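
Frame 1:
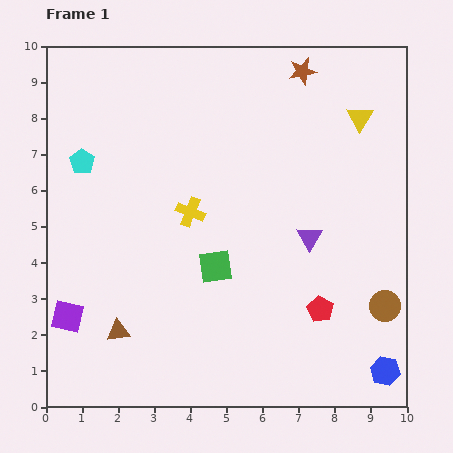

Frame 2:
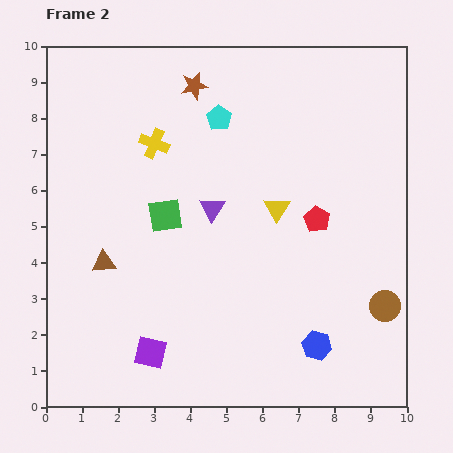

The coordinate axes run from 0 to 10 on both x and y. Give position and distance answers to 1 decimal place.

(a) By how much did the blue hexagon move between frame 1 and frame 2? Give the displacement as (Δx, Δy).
(-1.9, 0.7)

The blue hexagon was at (9.4, 1.0) in frame 1 and (7.5, 1.7) in frame 2.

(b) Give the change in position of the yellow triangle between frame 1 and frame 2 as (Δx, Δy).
(-2.3, -2.5)

The yellow triangle was at (8.7, 8.0) in frame 1 and (6.4, 5.5) in frame 2.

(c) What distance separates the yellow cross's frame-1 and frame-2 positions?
2.1

The yellow cross moved from (4.0, 5.4) to (3.0, 7.3), a distance of √(1.0² + 1.9²) ≈ 2.1.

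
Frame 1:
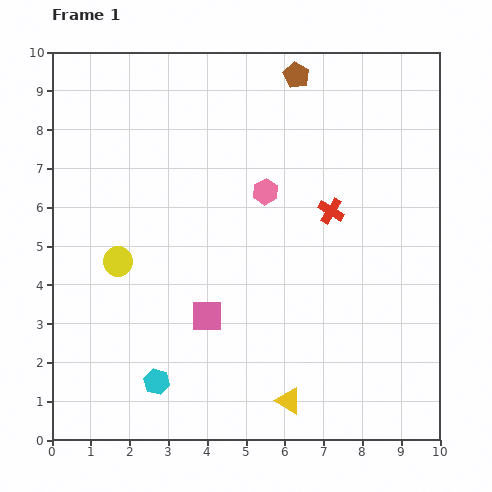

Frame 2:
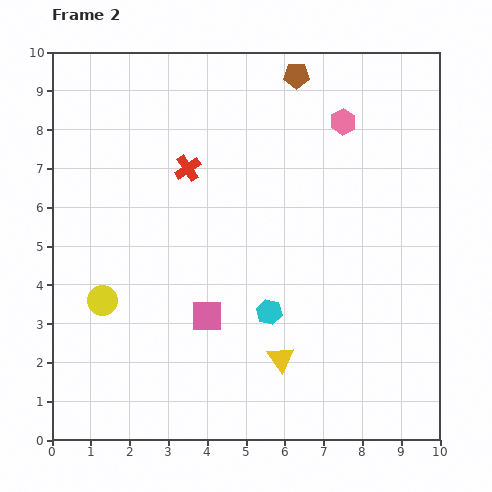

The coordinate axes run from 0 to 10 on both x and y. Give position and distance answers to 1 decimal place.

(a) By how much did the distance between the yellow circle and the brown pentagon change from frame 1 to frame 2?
+1.1

Distance in frame 1: 6.6. Distance in frame 2: 7.7.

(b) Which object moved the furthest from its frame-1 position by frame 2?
the red cross

(moved 3.9; next 3.4)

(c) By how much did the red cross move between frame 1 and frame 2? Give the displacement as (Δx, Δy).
(-3.7, 1.1)

The red cross was at (7.2, 5.9) in frame 1 and (3.5, 7.0) in frame 2.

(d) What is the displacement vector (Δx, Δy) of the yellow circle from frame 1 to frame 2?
(-0.4, -1.0)

The yellow circle was at (1.7, 4.6) in frame 1 and (1.3, 3.6) in frame 2.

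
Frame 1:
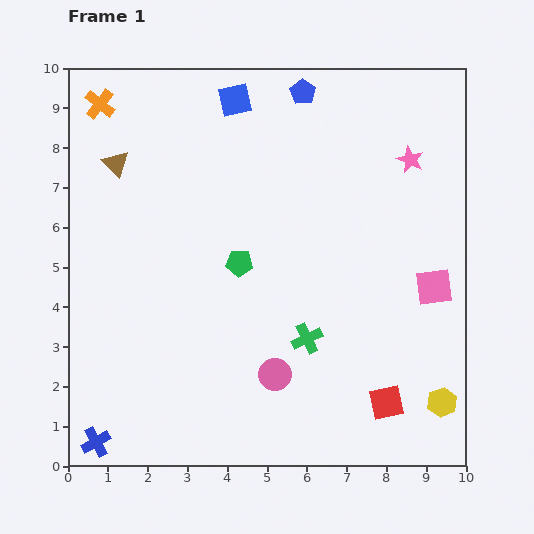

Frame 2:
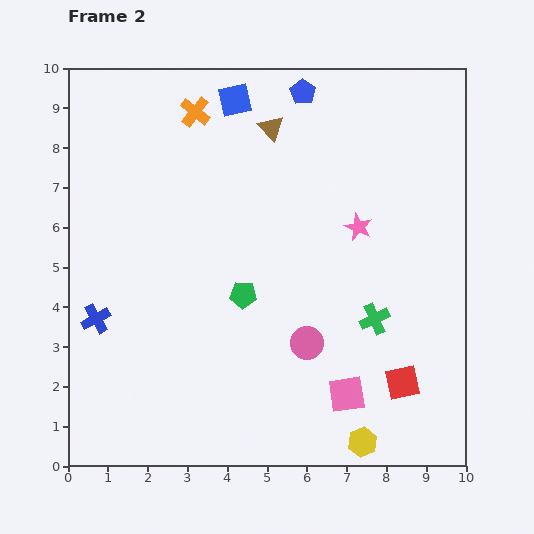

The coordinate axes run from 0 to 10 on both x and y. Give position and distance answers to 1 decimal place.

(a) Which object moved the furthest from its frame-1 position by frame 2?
the brown triangle

(moved 4.0; next 3.5)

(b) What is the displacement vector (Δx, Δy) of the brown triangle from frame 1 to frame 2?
(3.9, 0.9)

The brown triangle was at (1.2, 7.6) in frame 1 and (5.1, 8.5) in frame 2.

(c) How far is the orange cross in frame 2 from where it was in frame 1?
2.4

The orange cross moved from (0.8, 9.1) to (3.2, 8.9), a distance of √(2.4² + 0.2²) ≈ 2.4.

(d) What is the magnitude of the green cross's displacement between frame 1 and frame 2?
1.8

The green cross moved from (6.0, 3.2) to (7.7, 3.7), a distance of √(1.7² + 0.5²) ≈ 1.8.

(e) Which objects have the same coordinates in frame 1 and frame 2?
the blue pentagon, the blue square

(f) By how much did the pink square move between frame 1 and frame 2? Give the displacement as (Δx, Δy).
(-2.2, -2.7)

The pink square was at (9.2, 4.5) in frame 1 and (7.0, 1.8) in frame 2.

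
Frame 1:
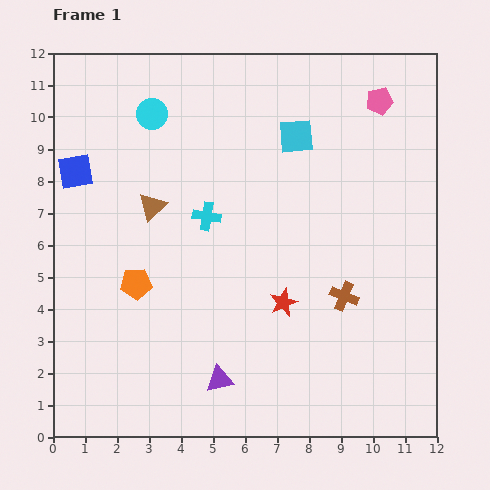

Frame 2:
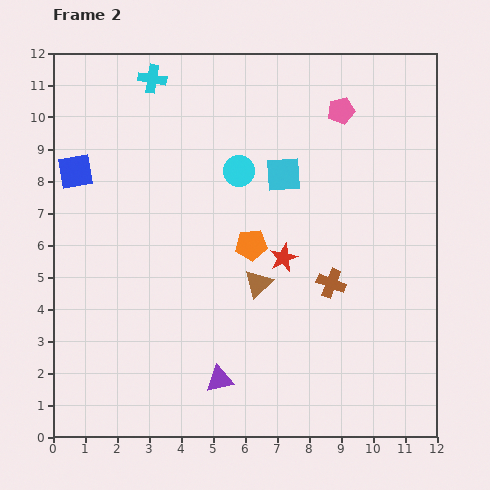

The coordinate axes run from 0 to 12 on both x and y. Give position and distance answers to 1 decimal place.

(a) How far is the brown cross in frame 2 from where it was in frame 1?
0.6

The brown cross moved from (9.1, 4.4) to (8.7, 4.8), a distance of √(0.4² + 0.4²) ≈ 0.6.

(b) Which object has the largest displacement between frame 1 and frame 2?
the cyan cross

(moved 4.6; next 4.1)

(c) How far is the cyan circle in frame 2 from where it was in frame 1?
3.2

The cyan circle moved from (3.1, 10.1) to (5.8, 8.3), a distance of √(2.7² + 1.8²) ≈ 3.2.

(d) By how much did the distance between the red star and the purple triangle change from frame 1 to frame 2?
+1.2

Distance in frame 1: 3.1. Distance in frame 2: 4.3.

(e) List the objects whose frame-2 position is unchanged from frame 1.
the blue square, the purple triangle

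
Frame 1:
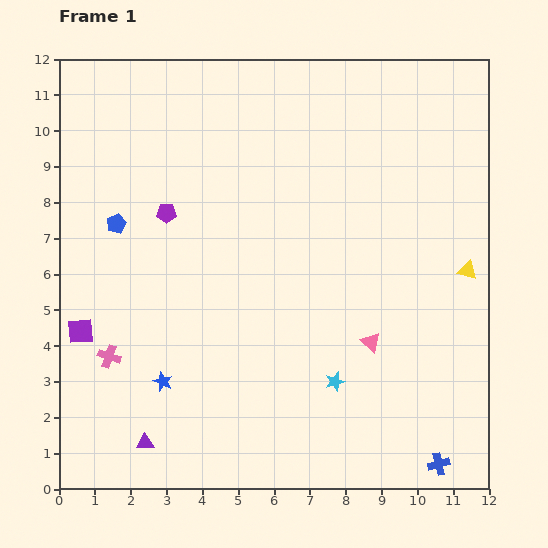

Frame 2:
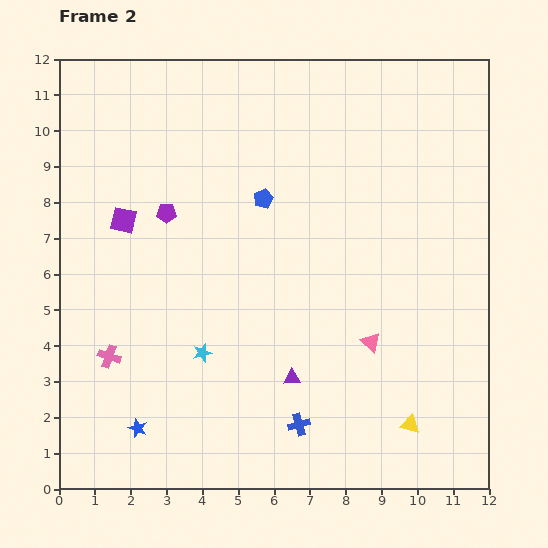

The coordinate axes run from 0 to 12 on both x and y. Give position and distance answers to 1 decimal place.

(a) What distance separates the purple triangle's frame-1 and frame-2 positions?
4.5

The purple triangle moved from (2.4, 1.3) to (6.5, 3.1), a distance of √(4.1² + 1.8²) ≈ 4.5.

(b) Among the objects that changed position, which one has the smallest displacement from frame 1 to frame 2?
the blue star

(moved 1.5)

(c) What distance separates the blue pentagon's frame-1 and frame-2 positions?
4.2

The blue pentagon moved from (1.6, 7.4) to (5.7, 8.1), a distance of √(4.1² + 0.7²) ≈ 4.2.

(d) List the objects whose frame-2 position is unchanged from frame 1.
the purple pentagon, the pink cross, the pink triangle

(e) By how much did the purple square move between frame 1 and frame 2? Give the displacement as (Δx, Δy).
(1.2, 3.1)

The purple square was at (0.6, 4.4) in frame 1 and (1.8, 7.5) in frame 2.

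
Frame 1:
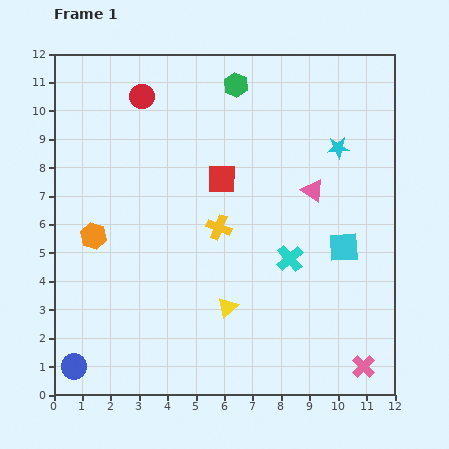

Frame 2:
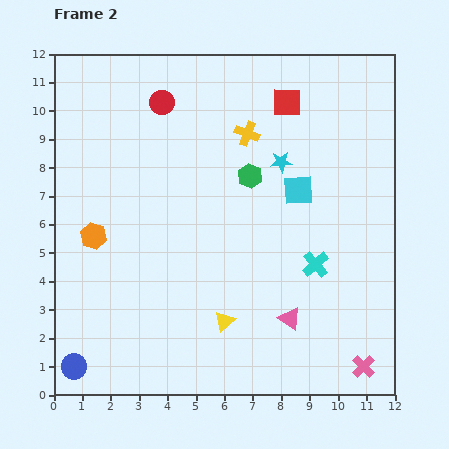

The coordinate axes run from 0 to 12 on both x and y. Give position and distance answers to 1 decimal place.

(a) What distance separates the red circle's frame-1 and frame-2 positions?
0.7

The red circle moved from (3.1, 10.5) to (3.8, 10.3), a distance of √(0.7² + 0.2²) ≈ 0.7.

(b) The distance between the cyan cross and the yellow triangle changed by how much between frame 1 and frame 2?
+1.0

Distance in frame 1: 2.8. Distance in frame 2: 3.8.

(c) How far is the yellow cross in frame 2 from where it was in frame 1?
3.4

The yellow cross moved from (5.8, 5.9) to (6.8, 9.2), a distance of √(1.0² + 3.3²) ≈ 3.4.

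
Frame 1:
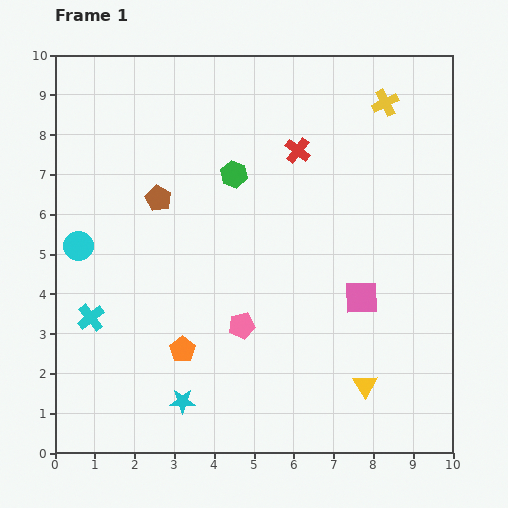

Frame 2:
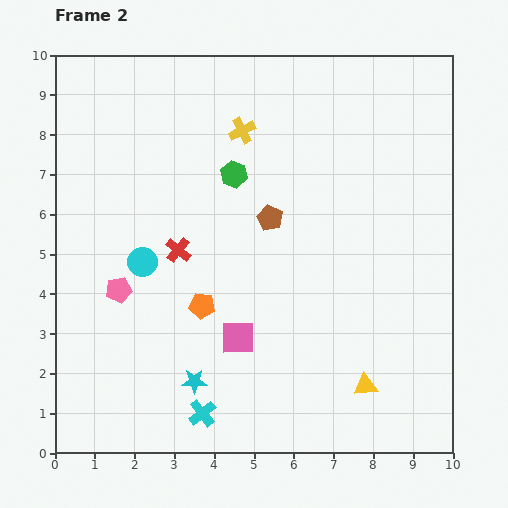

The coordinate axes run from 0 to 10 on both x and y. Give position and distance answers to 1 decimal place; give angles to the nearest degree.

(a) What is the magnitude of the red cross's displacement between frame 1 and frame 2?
3.9

The red cross moved from (6.1, 7.6) to (3.1, 5.1), a distance of √(3.0² + 2.5²) ≈ 3.9.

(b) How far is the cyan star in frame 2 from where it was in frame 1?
0.6

The cyan star moved from (3.2, 1.3) to (3.5, 1.8), a distance of √(0.3² + 0.5²) ≈ 0.6.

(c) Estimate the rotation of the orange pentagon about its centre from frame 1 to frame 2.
29° counter-clockwise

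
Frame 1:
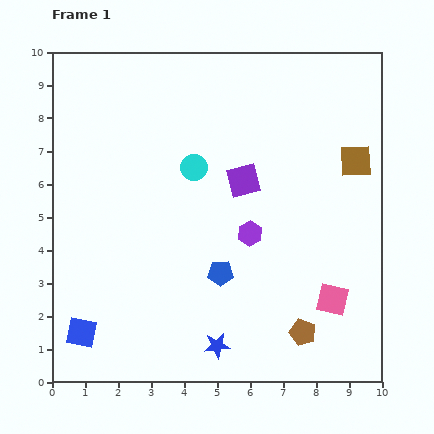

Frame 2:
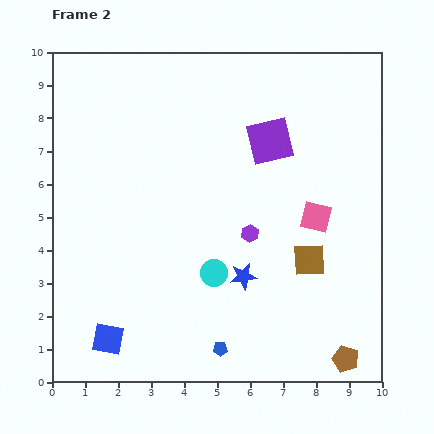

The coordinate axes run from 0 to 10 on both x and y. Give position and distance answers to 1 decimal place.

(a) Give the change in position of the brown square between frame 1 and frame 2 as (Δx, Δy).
(-1.4, -3.0)

The brown square was at (9.2, 6.7) in frame 1 and (7.8, 3.7) in frame 2.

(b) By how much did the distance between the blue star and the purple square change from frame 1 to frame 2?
-0.9

Distance in frame 1: 5.1. Distance in frame 2: 4.2.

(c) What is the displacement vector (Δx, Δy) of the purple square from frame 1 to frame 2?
(0.8, 1.2)

The purple square was at (5.8, 6.1) in frame 1 and (6.6, 7.3) in frame 2.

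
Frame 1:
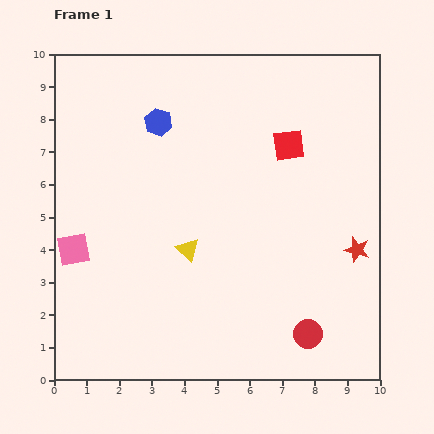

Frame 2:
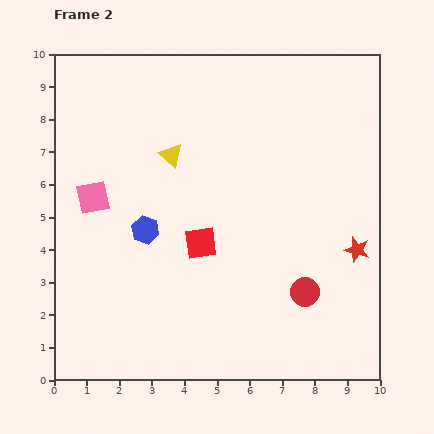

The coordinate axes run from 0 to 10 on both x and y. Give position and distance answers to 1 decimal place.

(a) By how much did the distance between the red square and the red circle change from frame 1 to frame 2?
-2.3

Distance in frame 1: 5.8. Distance in frame 2: 3.5.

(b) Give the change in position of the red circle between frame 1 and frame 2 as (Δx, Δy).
(-0.1, 1.3)

The red circle was at (7.8, 1.4) in frame 1 and (7.7, 2.7) in frame 2.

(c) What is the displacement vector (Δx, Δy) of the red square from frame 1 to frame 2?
(-2.7, -3.0)

The red square was at (7.2, 7.2) in frame 1 and (4.5, 4.2) in frame 2.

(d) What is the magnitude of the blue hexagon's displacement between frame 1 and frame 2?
3.3

The blue hexagon moved from (3.2, 7.9) to (2.8, 4.6), a distance of √(0.4² + 3.3²) ≈ 3.3.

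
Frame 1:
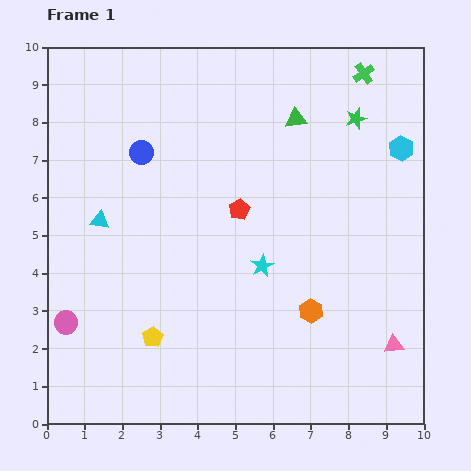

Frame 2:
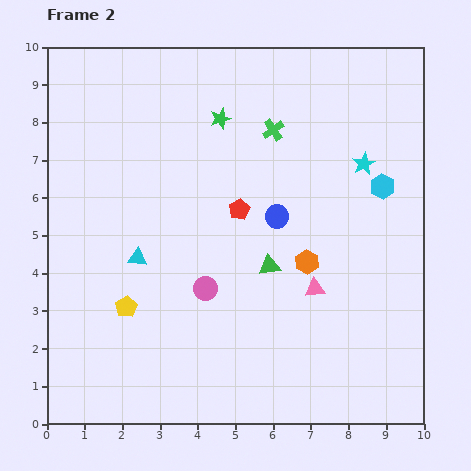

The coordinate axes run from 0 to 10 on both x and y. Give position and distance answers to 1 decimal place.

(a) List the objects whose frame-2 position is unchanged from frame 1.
the red pentagon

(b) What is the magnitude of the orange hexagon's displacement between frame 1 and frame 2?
1.3

The orange hexagon moved from (7.0, 3.0) to (6.9, 4.3), a distance of √(0.1² + 1.3²) ≈ 1.3.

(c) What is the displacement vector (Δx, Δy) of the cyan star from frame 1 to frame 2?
(2.7, 2.7)

The cyan star was at (5.7, 4.2) in frame 1 and (8.4, 6.9) in frame 2.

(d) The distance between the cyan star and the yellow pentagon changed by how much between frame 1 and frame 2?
+3.9

Distance in frame 1: 3.5. Distance in frame 2: 7.4.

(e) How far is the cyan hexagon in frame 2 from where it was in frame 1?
1.1

The cyan hexagon moved from (9.4, 7.3) to (8.9, 6.3), a distance of √(0.5² + 1.0²) ≈ 1.1.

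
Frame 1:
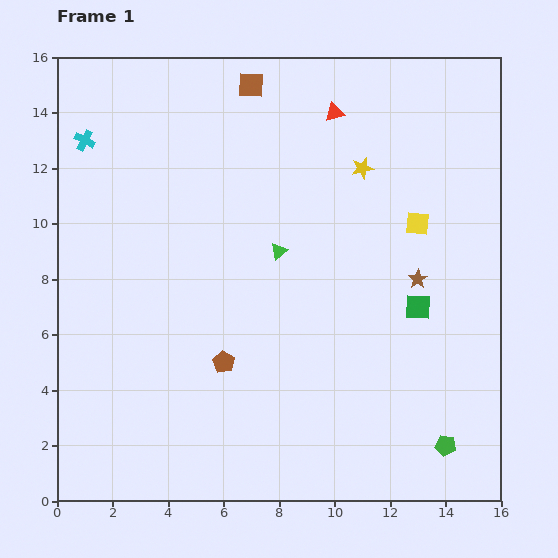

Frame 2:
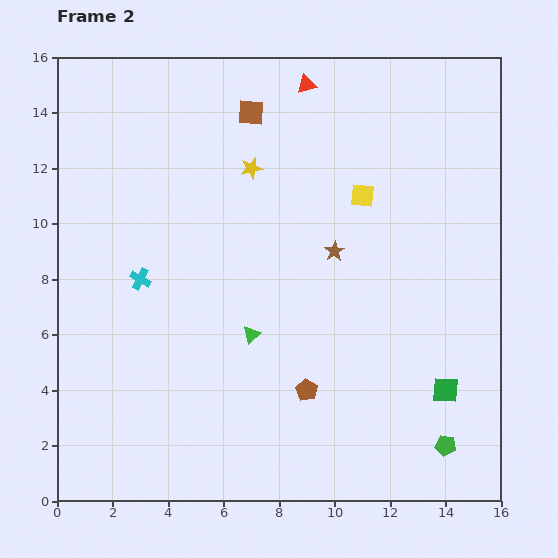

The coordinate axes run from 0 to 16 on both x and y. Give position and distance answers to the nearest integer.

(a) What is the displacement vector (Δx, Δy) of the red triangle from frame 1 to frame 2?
(-1, 1)

The red triangle was at (10, 14) in frame 1 and (9, 15) in frame 2.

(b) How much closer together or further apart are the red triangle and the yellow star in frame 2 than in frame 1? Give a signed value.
+2

Distance in frame 1: 2. Distance in frame 2: 4.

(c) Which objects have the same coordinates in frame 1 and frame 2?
the green pentagon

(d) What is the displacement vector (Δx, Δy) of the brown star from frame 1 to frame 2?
(-3, 1)

The brown star was at (13, 8) in frame 1 and (10, 9) in frame 2.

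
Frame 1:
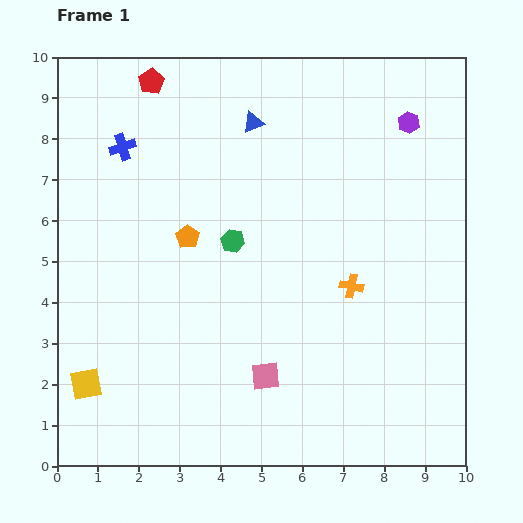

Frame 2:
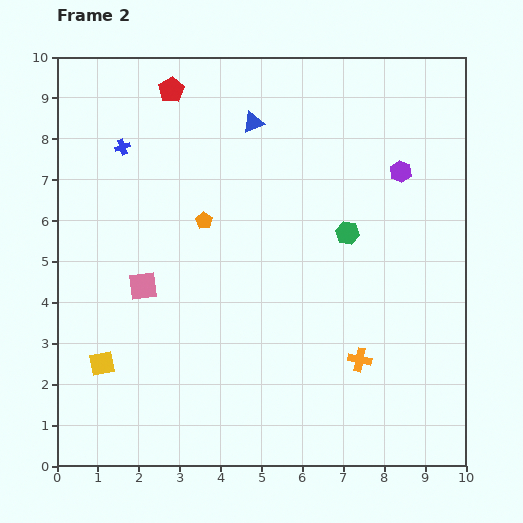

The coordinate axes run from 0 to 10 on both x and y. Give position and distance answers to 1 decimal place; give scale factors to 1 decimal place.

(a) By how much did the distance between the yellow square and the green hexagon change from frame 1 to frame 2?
+1.8

Distance in frame 1: 5.0. Distance in frame 2: 6.8.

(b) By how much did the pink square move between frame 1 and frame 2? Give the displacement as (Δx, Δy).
(-3.0, 2.2)

The pink square was at (5.1, 2.2) in frame 1 and (2.1, 4.4) in frame 2.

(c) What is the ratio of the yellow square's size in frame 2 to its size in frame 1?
0.8×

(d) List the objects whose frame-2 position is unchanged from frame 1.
the blue cross, the blue triangle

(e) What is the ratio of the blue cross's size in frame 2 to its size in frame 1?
0.6×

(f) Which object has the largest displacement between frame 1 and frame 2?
the pink square

(moved 3.7; next 2.8)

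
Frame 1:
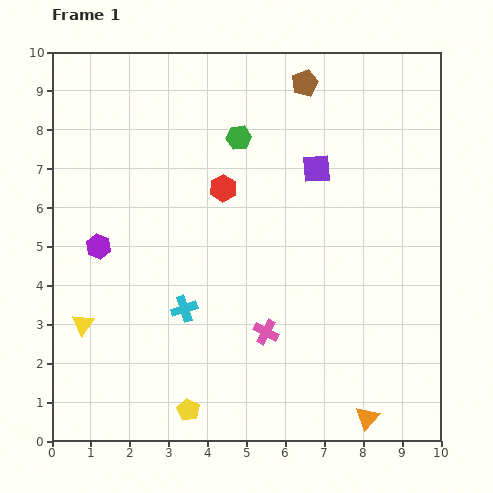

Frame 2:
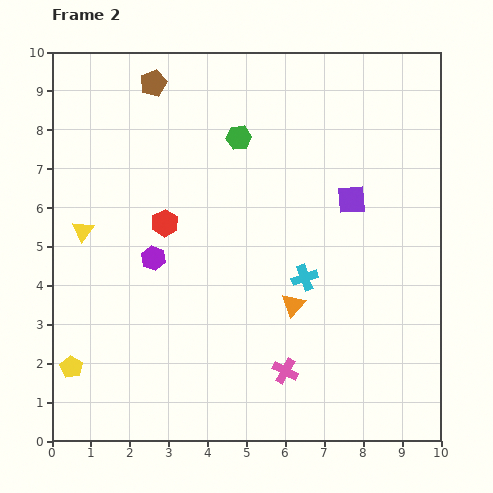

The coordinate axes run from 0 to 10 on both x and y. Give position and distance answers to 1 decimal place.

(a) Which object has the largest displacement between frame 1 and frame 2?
the brown pentagon

(moved 3.9; next 3.5)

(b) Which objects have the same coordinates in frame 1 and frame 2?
the green hexagon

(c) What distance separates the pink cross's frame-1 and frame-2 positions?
1.1

The pink cross moved from (5.5, 2.8) to (6.0, 1.8), a distance of √(0.5² + 1.0²) ≈ 1.1.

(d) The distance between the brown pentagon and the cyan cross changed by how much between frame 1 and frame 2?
-0.3

Distance in frame 1: 6.6. Distance in frame 2: 6.3.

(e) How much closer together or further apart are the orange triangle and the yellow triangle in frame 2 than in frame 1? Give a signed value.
-2.0

Distance in frame 1: 7.7. Distance in frame 2: 5.7.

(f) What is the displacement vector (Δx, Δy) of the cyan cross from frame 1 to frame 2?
(3.1, 0.8)

The cyan cross was at (3.4, 3.4) in frame 1 and (6.5, 4.2) in frame 2.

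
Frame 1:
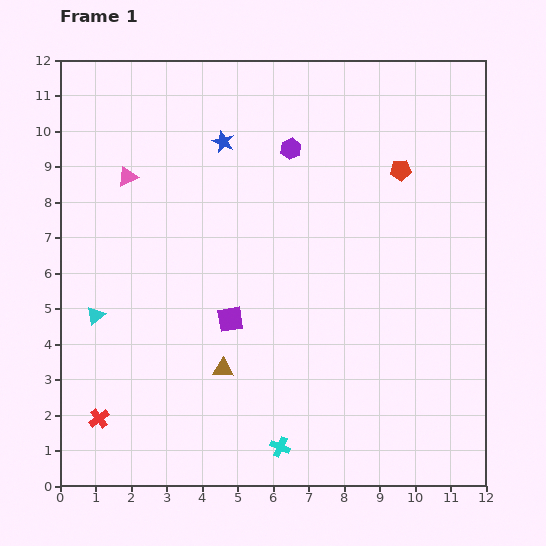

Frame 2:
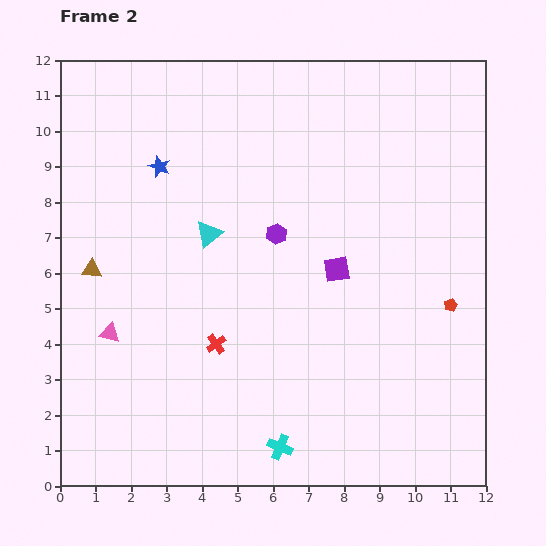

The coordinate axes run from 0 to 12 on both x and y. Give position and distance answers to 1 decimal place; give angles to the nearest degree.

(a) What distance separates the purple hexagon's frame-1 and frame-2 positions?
2.4

The purple hexagon moved from (6.5, 9.5) to (6.1, 7.1), a distance of √(0.4² + 2.4²) ≈ 2.4.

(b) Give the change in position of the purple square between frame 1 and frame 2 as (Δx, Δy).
(3.0, 1.4)

The purple square was at (4.8, 4.7) in frame 1 and (7.8, 6.1) in frame 2.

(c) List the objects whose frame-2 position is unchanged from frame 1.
the cyan cross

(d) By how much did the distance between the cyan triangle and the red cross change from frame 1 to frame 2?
+0.2

Distance in frame 1: 2.9. Distance in frame 2: 3.1.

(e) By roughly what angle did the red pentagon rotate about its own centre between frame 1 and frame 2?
19° counter-clockwise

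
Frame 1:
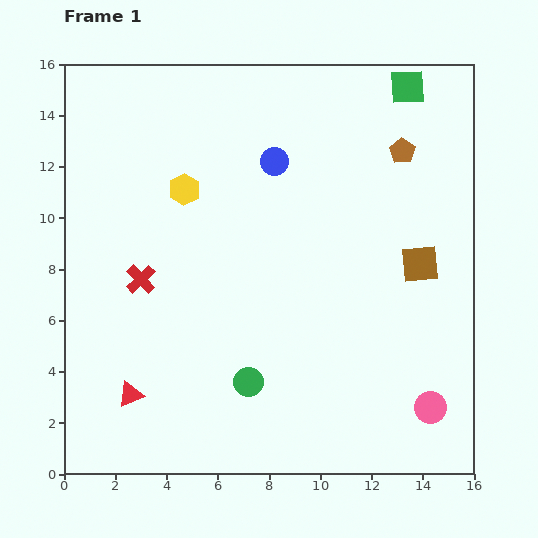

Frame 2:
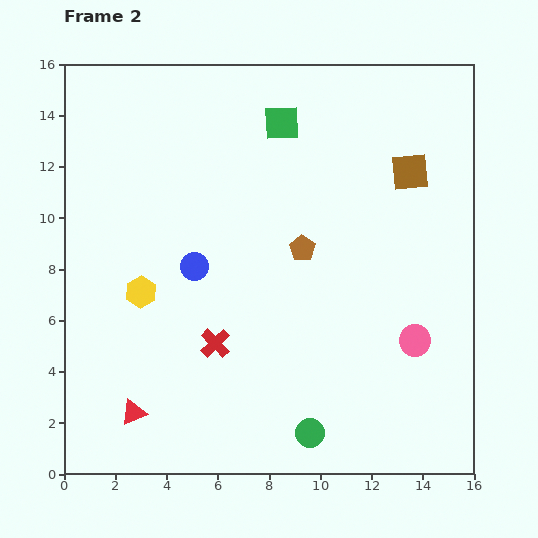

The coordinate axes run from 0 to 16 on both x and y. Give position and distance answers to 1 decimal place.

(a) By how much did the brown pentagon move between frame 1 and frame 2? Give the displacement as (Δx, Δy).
(-3.9, -3.8)

The brown pentagon was at (13.2, 12.6) in frame 1 and (9.3, 8.8) in frame 2.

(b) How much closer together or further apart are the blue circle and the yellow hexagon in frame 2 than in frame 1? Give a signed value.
-1.4

Distance in frame 1: 3.7. Distance in frame 2: 2.3.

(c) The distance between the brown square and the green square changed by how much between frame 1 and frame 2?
-1.6

Distance in frame 1: 6.9. Distance in frame 2: 5.3.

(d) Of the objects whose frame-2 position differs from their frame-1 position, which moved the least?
the red triangle

(moved 0.7)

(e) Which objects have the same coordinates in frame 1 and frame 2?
none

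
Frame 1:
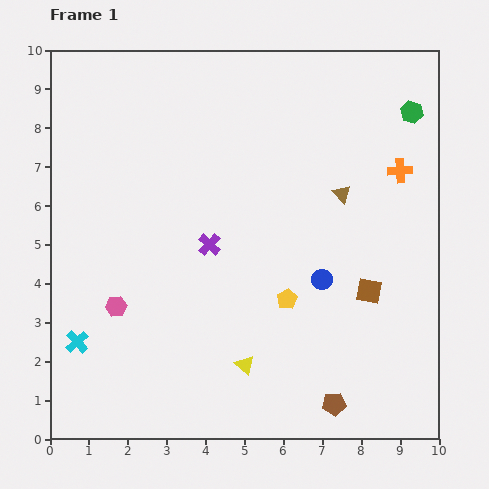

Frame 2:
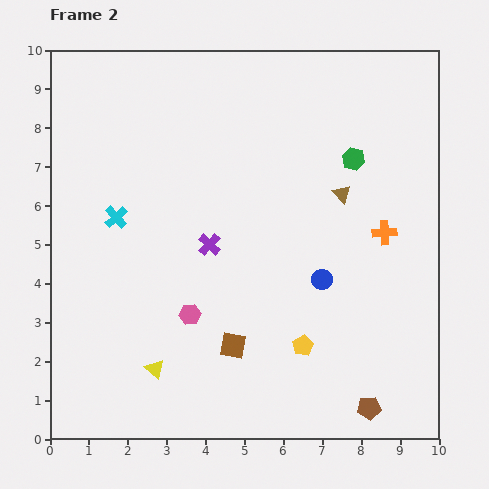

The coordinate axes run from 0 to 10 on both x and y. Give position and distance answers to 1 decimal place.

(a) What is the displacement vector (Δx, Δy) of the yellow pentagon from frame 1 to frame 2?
(0.4, -1.2)

The yellow pentagon was at (6.1, 3.6) in frame 1 and (6.5, 2.4) in frame 2.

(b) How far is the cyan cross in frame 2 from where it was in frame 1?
3.4

The cyan cross moved from (0.7, 2.5) to (1.7, 5.7), a distance of √(1.0² + 3.2²) ≈ 3.4.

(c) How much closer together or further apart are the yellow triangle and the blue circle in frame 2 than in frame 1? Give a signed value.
+1.9

Distance in frame 1: 3.0. Distance in frame 2: 4.9.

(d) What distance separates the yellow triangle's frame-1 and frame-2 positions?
2.3

The yellow triangle moved from (5.0, 1.9) to (2.7, 1.8), a distance of √(2.3² + 0.1²) ≈ 2.3.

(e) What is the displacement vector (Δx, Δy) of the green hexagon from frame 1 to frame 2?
(-1.5, -1.2)

The green hexagon was at (9.3, 8.4) in frame 1 and (7.8, 7.2) in frame 2.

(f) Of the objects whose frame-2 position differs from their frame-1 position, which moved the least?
the brown pentagon

(moved 0.9)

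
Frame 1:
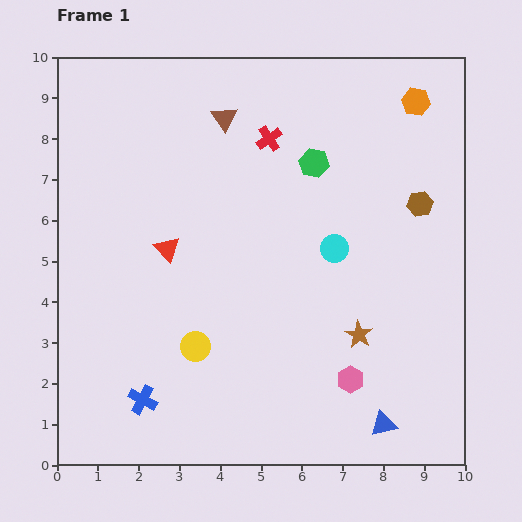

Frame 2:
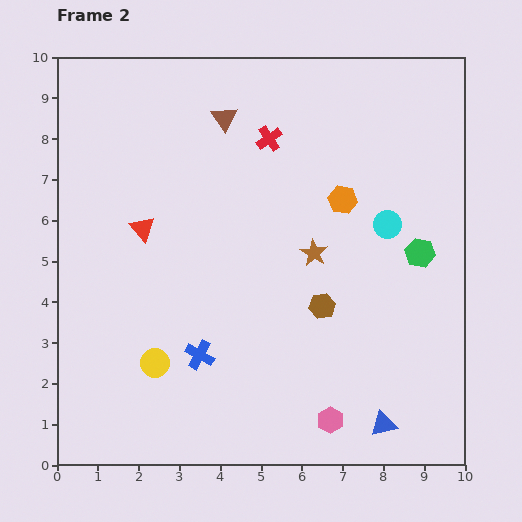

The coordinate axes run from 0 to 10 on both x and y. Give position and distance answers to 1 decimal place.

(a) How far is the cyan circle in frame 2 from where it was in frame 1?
1.4

The cyan circle moved from (6.8, 5.3) to (8.1, 5.9), a distance of √(1.3² + 0.6²) ≈ 1.4.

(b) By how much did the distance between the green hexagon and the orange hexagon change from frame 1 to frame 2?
-0.6

Distance in frame 1: 2.9. Distance in frame 2: 2.3.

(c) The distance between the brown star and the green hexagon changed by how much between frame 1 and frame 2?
-1.7

Distance in frame 1: 4.3. Distance in frame 2: 2.6.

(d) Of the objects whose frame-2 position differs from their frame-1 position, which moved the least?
the red triangle

(moved 0.8)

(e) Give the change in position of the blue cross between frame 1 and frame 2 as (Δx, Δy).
(1.4, 1.1)

The blue cross was at (2.1, 1.6) in frame 1 and (3.5, 2.7) in frame 2.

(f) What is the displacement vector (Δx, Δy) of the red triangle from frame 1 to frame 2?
(-0.6, 0.5)

The red triangle was at (2.7, 5.3) in frame 1 and (2.1, 5.8) in frame 2.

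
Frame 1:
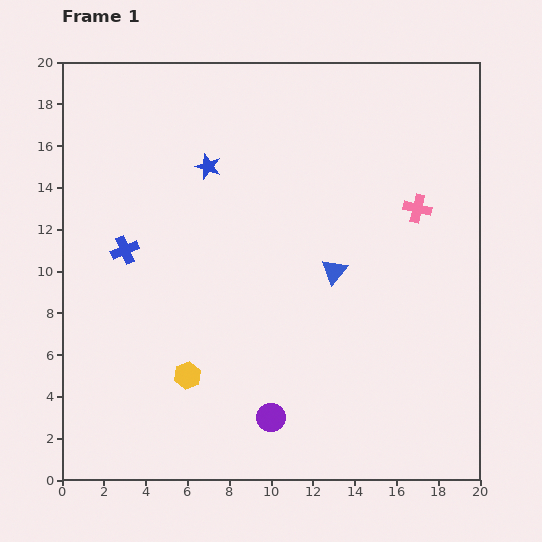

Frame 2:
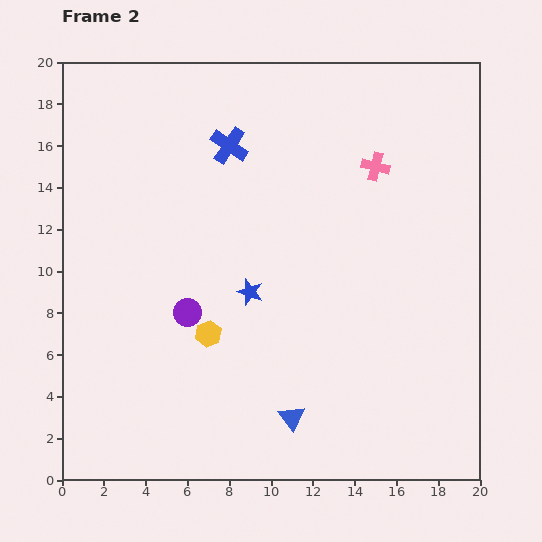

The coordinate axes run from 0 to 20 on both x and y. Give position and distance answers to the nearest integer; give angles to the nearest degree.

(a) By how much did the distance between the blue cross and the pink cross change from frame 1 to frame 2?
-7

Distance in frame 1: 14. Distance in frame 2: 7.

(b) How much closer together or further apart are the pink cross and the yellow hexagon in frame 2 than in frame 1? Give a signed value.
-3

Distance in frame 1: 14. Distance in frame 2: 11.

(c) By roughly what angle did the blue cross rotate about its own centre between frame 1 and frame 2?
34° counter-clockwise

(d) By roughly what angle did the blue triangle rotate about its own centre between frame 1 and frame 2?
17° counter-clockwise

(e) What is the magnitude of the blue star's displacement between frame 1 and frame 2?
6

The blue star moved from (7, 15) to (9, 9), a distance of √(2² + 6²) ≈ 6.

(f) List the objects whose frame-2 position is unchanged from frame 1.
none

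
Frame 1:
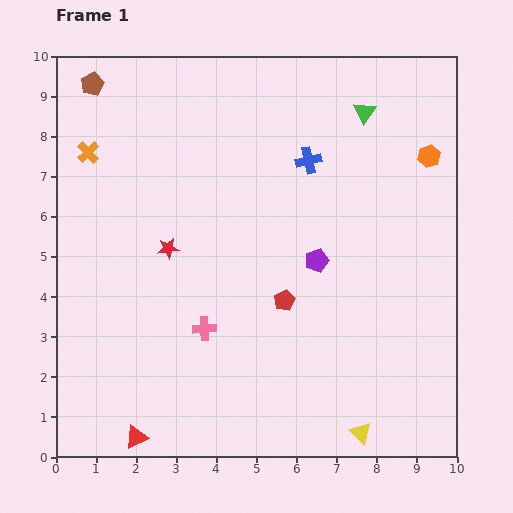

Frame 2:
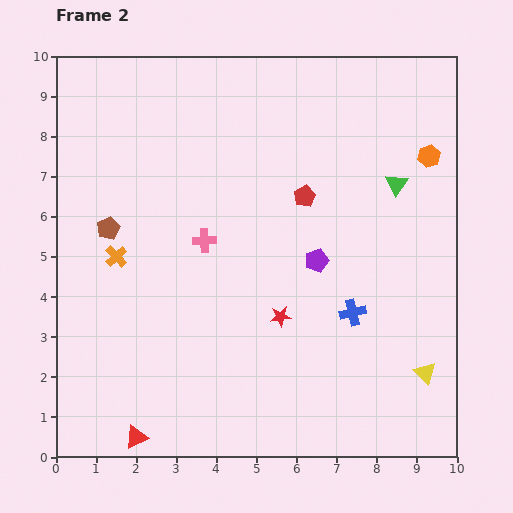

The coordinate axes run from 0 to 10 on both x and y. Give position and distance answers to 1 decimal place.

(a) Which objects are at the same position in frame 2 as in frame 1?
the orange hexagon, the purple pentagon, the red triangle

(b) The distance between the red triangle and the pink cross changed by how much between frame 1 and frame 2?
+2.0

Distance in frame 1: 3.2. Distance in frame 2: 5.2.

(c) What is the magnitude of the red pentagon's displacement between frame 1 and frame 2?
2.6

The red pentagon moved from (5.7, 3.9) to (6.2, 6.5), a distance of √(0.5² + 2.6²) ≈ 2.6.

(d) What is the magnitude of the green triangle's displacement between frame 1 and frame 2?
2.0

The green triangle moved from (7.7, 8.6) to (8.5, 6.8), a distance of √(0.8² + 1.8²) ≈ 2.0.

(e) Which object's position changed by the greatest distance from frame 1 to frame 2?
the blue cross

(moved 4.0; next 3.6)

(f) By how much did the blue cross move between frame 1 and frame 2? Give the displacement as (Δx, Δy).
(1.1, -3.8)

The blue cross was at (6.3, 7.4) in frame 1 and (7.4, 3.6) in frame 2.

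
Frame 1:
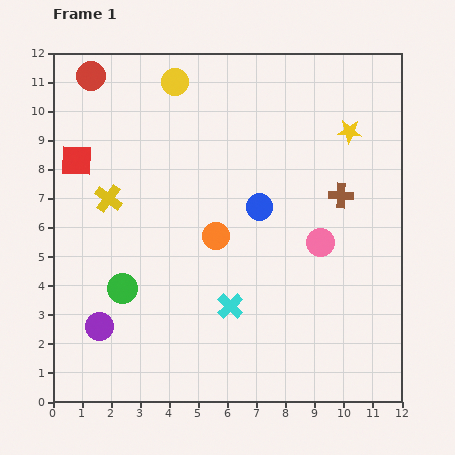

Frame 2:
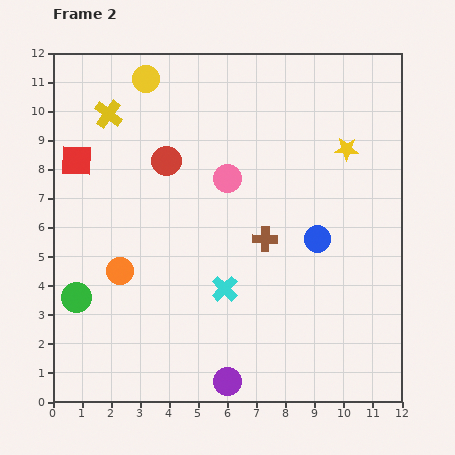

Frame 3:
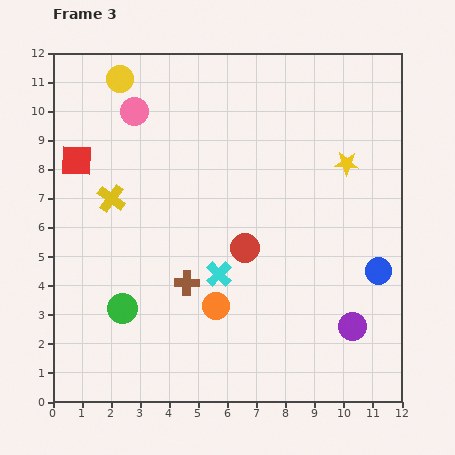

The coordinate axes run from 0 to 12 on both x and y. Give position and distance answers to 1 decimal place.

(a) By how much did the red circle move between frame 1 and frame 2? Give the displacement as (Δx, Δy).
(2.6, -2.9)

The red circle was at (1.3, 11.2) in frame 1 and (3.9, 8.3) in frame 2.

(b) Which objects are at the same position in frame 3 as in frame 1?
the red square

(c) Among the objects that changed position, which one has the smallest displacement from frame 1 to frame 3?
the yellow cross

(moved 0.1)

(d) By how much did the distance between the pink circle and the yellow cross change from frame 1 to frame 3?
-4.4

Distance in frame 1: 7.5. Distance in frame 3: 3.1.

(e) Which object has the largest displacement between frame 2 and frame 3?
the purple circle

(moved 4.7; next 4.0)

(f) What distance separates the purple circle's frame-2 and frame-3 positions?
4.7

The purple circle moved from (6.0, 0.7) to (10.3, 2.6), a distance of √(4.3² + 1.9²) ≈ 4.7.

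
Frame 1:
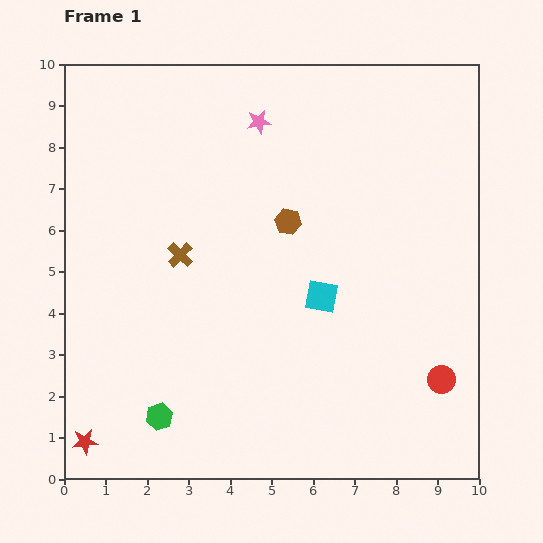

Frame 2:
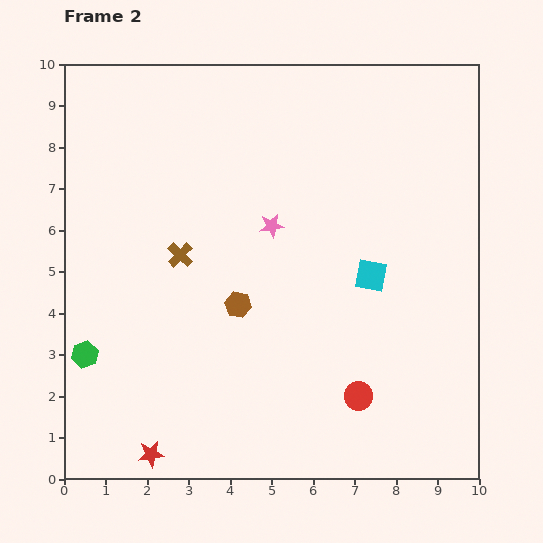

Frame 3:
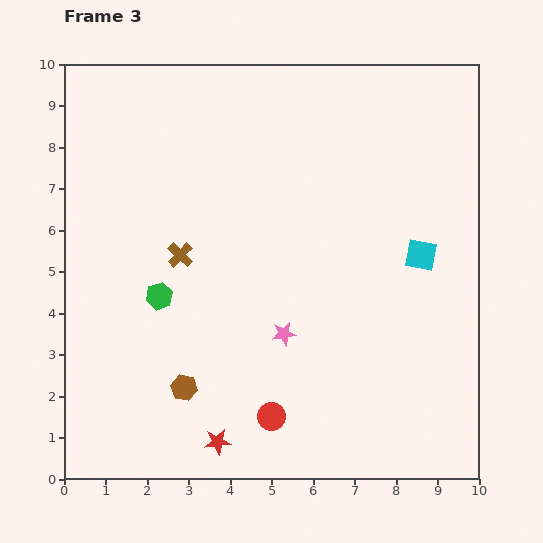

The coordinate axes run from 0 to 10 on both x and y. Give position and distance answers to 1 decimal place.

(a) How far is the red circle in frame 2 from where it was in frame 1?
2.0

The red circle moved from (9.1, 2.4) to (7.1, 2.0), a distance of √(2.0² + 0.4²) ≈ 2.0.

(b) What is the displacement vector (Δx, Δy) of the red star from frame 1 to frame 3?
(3.2, 0.0)

The red star was at (0.5, 0.9) in frame 1 and (3.7, 0.9) in frame 3.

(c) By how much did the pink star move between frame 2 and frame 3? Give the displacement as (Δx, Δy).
(0.3, -2.6)

The pink star was at (5.0, 6.1) in frame 2 and (5.3, 3.5) in frame 3.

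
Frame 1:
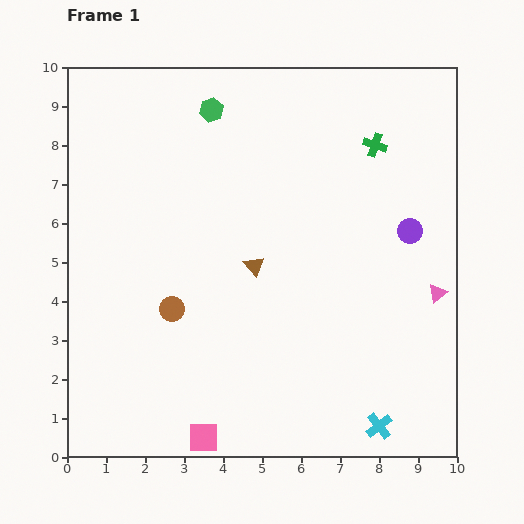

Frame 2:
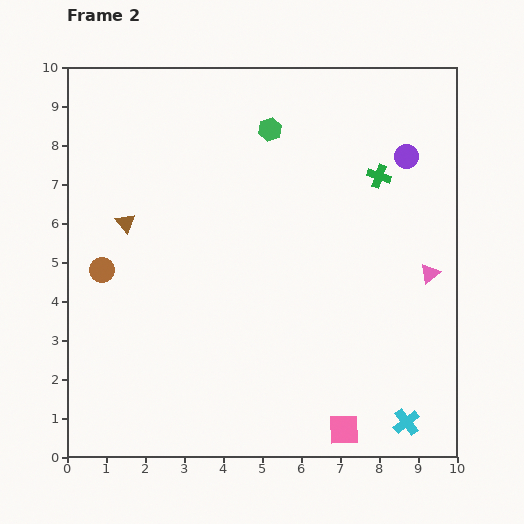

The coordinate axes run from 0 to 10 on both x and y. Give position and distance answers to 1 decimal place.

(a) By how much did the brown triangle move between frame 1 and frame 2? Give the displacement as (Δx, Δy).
(-3.3, 1.1)

The brown triangle was at (4.8, 4.9) in frame 1 and (1.5, 6.0) in frame 2.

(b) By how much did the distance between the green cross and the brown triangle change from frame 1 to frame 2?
+2.2

Distance in frame 1: 4.4. Distance in frame 2: 6.6.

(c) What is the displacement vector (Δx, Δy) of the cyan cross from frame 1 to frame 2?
(0.7, 0.1)

The cyan cross was at (8.0, 0.8) in frame 1 and (8.7, 0.9) in frame 2.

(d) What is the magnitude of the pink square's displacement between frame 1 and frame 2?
3.6

The pink square moved from (3.5, 0.5) to (7.1, 0.7), a distance of √(3.6² + 0.2²) ≈ 3.6.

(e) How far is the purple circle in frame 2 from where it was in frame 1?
1.9

The purple circle moved from (8.8, 5.8) to (8.7, 7.7), a distance of √(0.1² + 1.9²) ≈ 1.9.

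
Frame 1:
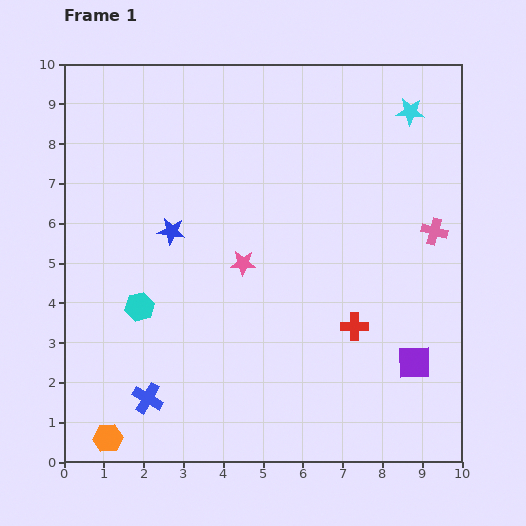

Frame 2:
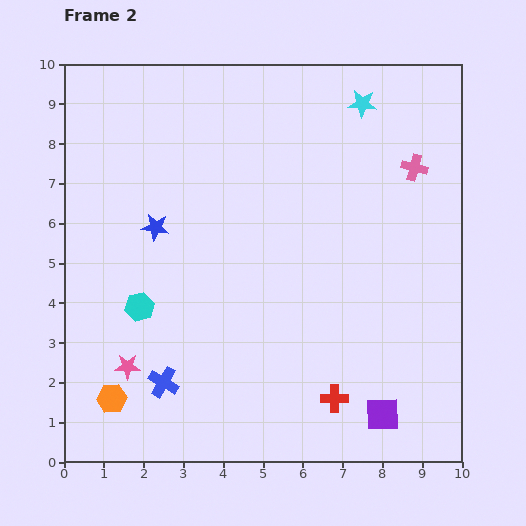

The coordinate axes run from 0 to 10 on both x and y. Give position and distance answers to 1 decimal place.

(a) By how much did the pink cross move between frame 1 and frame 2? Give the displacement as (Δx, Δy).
(-0.5, 1.6)

The pink cross was at (9.3, 5.8) in frame 1 and (8.8, 7.4) in frame 2.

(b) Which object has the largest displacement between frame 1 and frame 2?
the pink star

(moved 3.9; next 1.9)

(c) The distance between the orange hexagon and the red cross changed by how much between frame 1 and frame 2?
-1.2

Distance in frame 1: 6.8. Distance in frame 2: 5.6.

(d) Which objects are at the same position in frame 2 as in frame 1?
the cyan hexagon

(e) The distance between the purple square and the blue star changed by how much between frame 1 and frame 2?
+0.5

Distance in frame 1: 6.9. Distance in frame 2: 7.4.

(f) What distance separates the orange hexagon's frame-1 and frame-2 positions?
1.0

The orange hexagon moved from (1.1, 0.6) to (1.2, 1.6), a distance of √(0.1² + 1.0²) ≈ 1.0.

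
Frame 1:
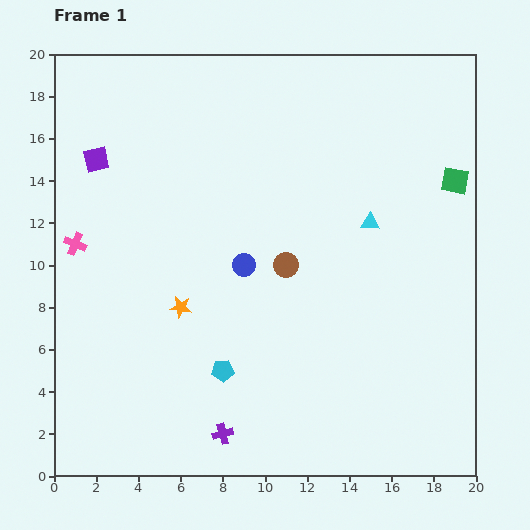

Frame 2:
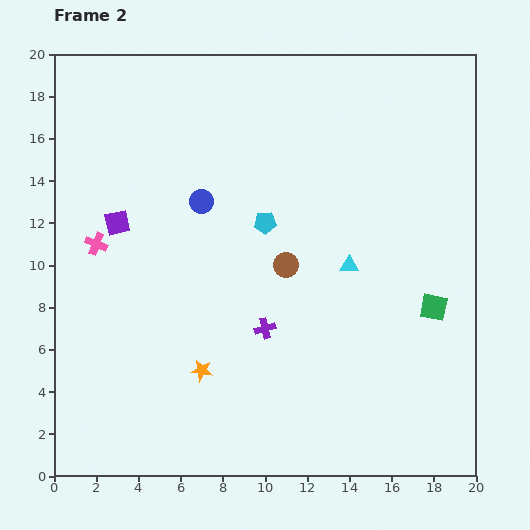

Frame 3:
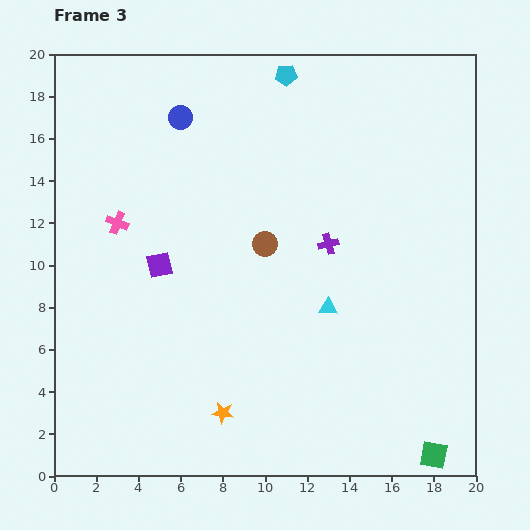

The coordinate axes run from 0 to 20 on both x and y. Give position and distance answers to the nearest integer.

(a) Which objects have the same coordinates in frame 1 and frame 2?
the brown circle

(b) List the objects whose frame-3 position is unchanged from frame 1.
none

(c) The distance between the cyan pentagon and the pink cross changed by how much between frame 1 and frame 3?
+2

Distance in frame 1: 9. Distance in frame 3: 11.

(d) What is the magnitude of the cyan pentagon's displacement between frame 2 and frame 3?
7

The cyan pentagon moved from (10, 12) to (11, 19), a distance of √(1² + 7²) ≈ 7.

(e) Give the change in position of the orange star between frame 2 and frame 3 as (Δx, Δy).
(1, -2)

The orange star was at (7, 5) in frame 2 and (8, 3) in frame 3.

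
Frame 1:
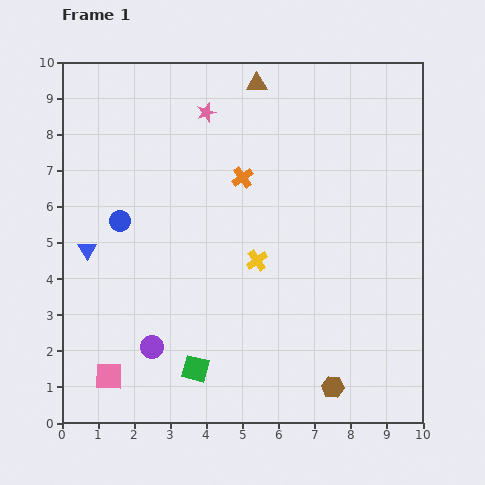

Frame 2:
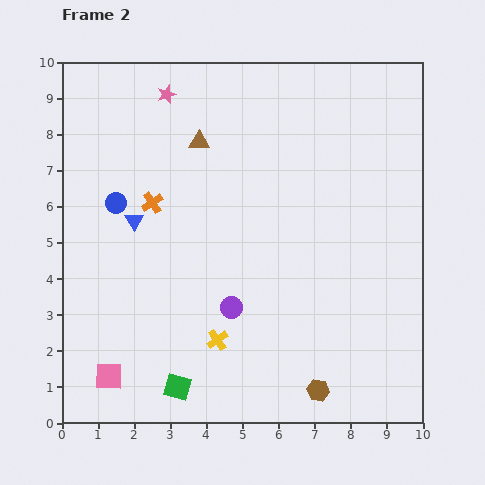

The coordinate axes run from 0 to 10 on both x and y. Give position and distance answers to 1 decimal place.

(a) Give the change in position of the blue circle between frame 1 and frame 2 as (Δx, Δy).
(-0.1, 0.5)

The blue circle was at (1.6, 5.6) in frame 1 and (1.5, 6.1) in frame 2.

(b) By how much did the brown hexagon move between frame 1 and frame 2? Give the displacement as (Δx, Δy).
(-0.4, -0.1)

The brown hexagon was at (7.5, 1.0) in frame 1 and (7.1, 0.9) in frame 2.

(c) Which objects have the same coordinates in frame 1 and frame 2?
the pink square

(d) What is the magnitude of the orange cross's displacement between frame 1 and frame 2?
2.6

The orange cross moved from (5.0, 6.8) to (2.5, 6.1), a distance of √(2.5² + 0.7²) ≈ 2.6.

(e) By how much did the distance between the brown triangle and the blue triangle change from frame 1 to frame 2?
-3.8

Distance in frame 1: 6.6. Distance in frame 2: 2.8.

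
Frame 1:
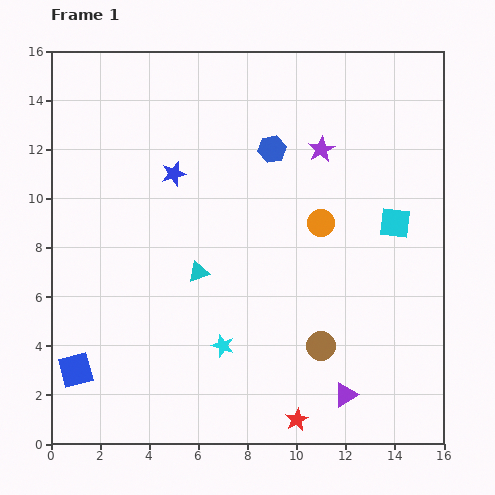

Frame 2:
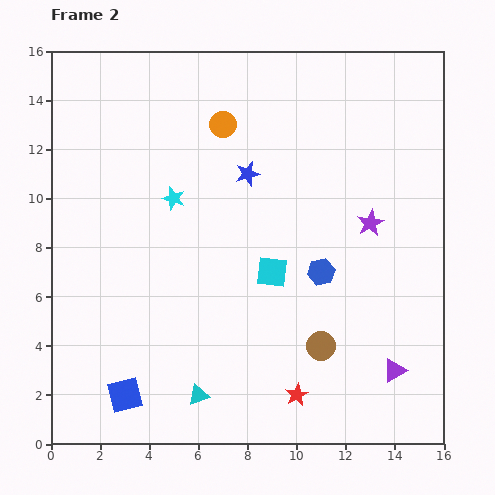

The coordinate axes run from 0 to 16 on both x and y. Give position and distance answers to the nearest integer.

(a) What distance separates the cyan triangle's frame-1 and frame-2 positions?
5

The cyan triangle moved from (6, 7) to (6, 2), a distance of √(0² + 5²) ≈ 5.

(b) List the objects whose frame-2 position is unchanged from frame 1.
the brown circle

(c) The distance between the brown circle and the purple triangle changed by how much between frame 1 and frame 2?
+1

Distance in frame 1: 2. Distance in frame 2: 3.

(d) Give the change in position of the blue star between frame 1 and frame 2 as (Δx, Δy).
(3, 0)

The blue star was at (5, 11) in frame 1 and (8, 11) in frame 2.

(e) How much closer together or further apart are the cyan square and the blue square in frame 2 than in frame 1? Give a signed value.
-6

Distance in frame 1: 14. Distance in frame 2: 8.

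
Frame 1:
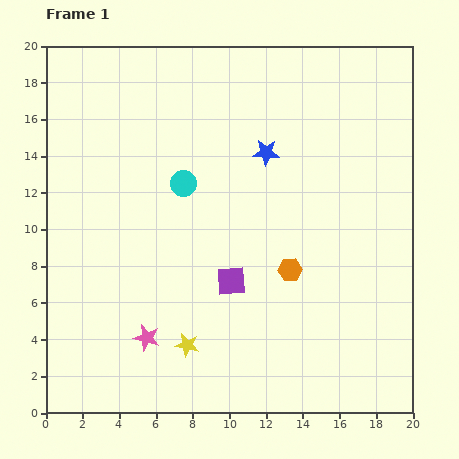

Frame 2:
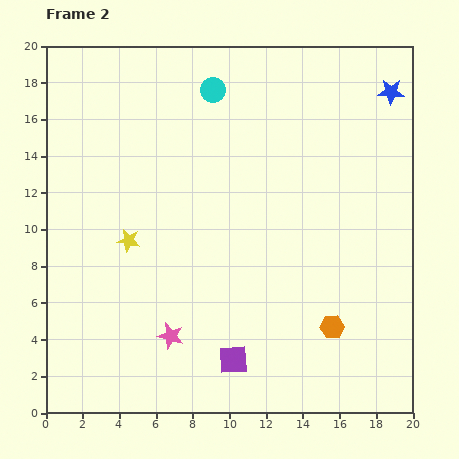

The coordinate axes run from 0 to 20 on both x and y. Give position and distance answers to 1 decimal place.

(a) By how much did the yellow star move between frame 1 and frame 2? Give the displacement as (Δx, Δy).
(-3.2, 5.7)

The yellow star was at (7.7, 3.7) in frame 1 and (4.5, 9.4) in frame 2.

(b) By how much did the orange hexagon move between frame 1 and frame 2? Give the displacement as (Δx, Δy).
(2.3, -3.1)

The orange hexagon was at (13.3, 7.8) in frame 1 and (15.6, 4.7) in frame 2.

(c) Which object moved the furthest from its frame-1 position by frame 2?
the blue star

(moved 7.6; next 6.5)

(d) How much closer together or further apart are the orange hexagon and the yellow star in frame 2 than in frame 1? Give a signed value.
+5.2

Distance in frame 1: 6.9. Distance in frame 2: 12.1.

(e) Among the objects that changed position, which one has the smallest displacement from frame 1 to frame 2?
the pink star

(moved 1.3)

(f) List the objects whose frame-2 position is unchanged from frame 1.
none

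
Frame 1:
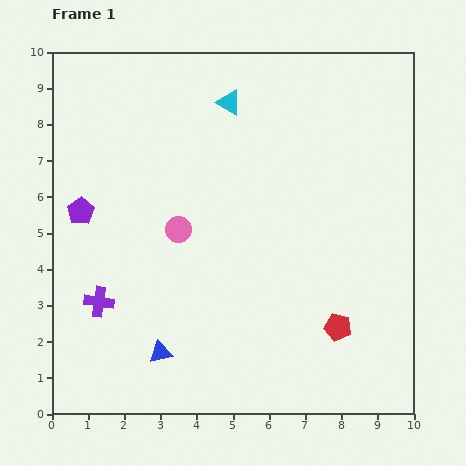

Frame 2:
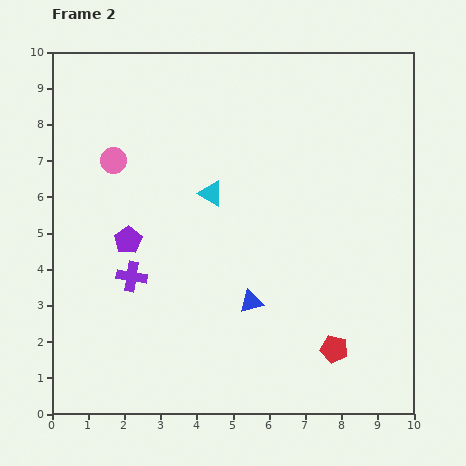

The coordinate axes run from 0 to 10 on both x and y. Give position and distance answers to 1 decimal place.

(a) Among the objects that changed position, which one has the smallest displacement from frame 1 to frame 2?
the red pentagon

(moved 0.6)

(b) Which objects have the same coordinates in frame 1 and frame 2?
none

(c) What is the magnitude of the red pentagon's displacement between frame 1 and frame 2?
0.6

The red pentagon moved from (7.9, 2.4) to (7.8, 1.8), a distance of √(0.1² + 0.6²) ≈ 0.6.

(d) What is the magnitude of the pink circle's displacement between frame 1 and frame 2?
2.6

The pink circle moved from (3.5, 5.1) to (1.7, 7.0), a distance of √(1.8² + 1.9²) ≈ 2.6.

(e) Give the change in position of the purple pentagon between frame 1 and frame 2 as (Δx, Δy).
(1.3, -0.8)

The purple pentagon was at (0.8, 5.6) in frame 1 and (2.1, 4.8) in frame 2.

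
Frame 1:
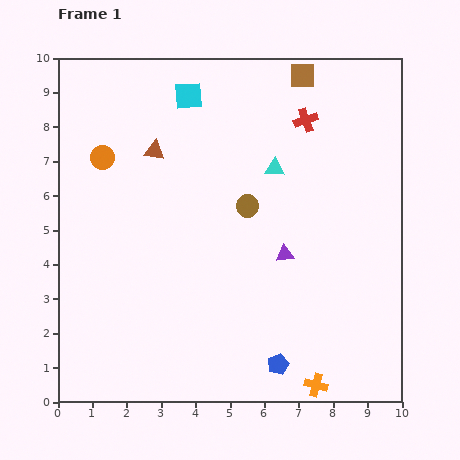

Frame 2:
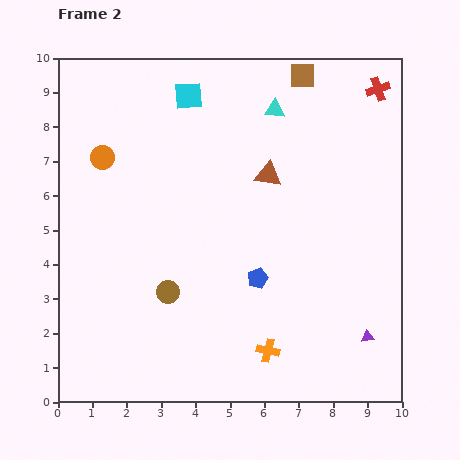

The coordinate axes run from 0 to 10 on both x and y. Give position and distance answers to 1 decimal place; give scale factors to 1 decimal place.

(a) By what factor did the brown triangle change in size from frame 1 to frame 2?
1.3×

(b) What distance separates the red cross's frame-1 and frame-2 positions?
2.3

The red cross moved from (7.2, 8.2) to (9.3, 9.1), a distance of √(2.1² + 0.9²) ≈ 2.3.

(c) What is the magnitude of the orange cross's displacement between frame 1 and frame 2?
1.7

The orange cross moved from (7.5, 0.5) to (6.1, 1.5), a distance of √(1.4² + 1.0²) ≈ 1.7.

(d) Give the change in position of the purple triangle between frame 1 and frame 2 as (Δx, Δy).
(2.4, -2.4)

The purple triangle was at (6.6, 4.3) in frame 1 and (9.0, 1.9) in frame 2.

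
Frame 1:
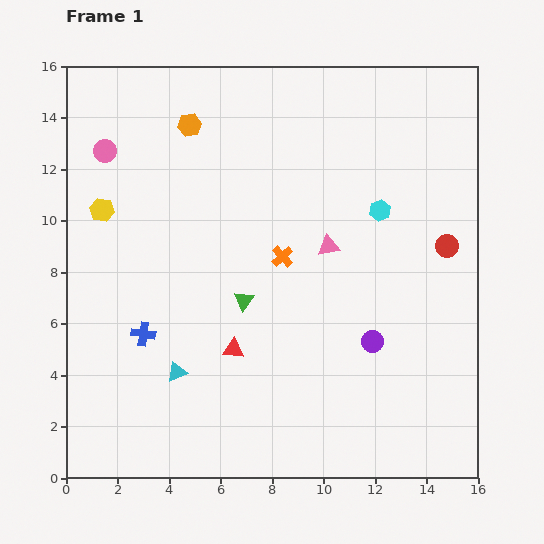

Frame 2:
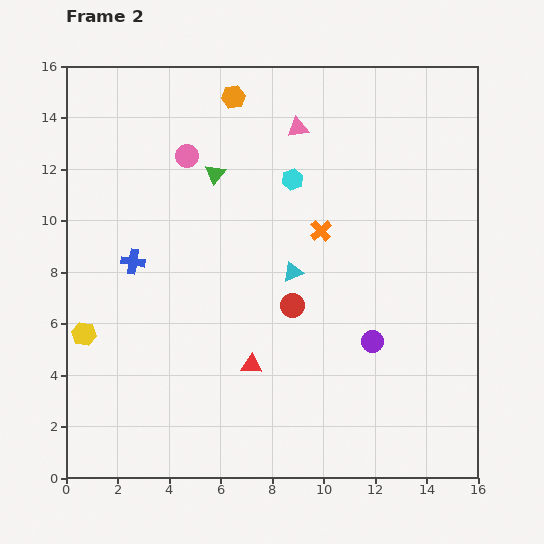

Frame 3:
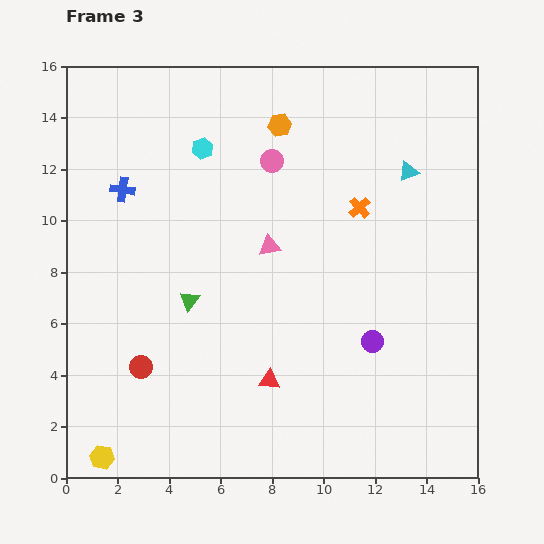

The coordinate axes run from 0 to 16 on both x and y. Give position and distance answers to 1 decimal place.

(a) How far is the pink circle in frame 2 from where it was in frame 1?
3.2

The pink circle moved from (1.5, 12.7) to (4.7, 12.5), a distance of √(3.2² + 0.2²) ≈ 3.2.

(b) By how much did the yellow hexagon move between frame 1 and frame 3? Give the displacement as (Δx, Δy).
(0.0, -9.6)

The yellow hexagon was at (1.4, 10.4) in frame 1 and (1.4, 0.8) in frame 3.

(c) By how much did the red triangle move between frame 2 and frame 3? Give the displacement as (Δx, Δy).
(0.7, -0.6)

The red triangle was at (7.2, 4.4) in frame 2 and (7.9, 3.8) in frame 3.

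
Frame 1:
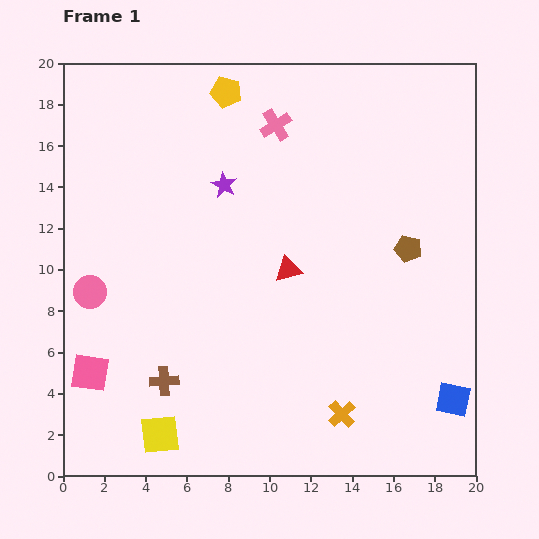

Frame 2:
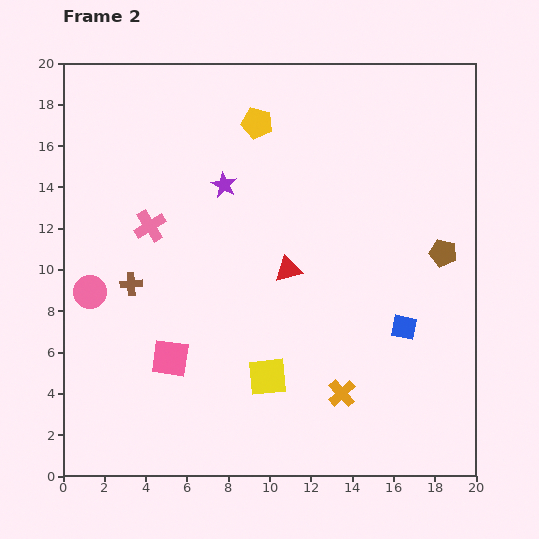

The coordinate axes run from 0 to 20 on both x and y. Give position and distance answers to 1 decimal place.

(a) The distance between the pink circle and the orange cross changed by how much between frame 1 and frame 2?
-0.5

Distance in frame 1: 13.6. Distance in frame 2: 13.1.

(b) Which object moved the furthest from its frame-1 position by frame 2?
the pink cross

(moved 7.8; next 5.9)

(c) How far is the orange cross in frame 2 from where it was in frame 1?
1.0

The orange cross moved from (13.5, 3.0) to (13.5, 4.0), a distance of √(0.0² + 1.0²) ≈ 1.0.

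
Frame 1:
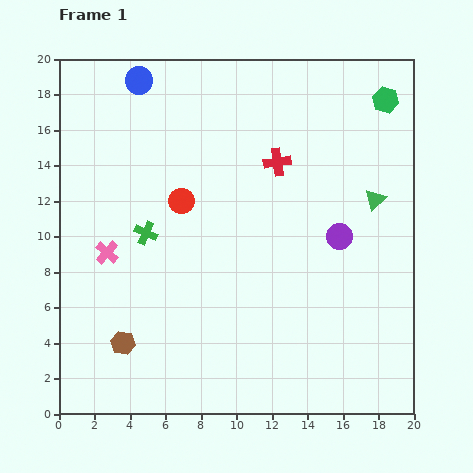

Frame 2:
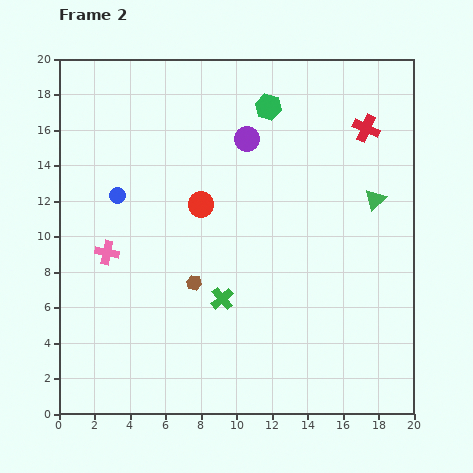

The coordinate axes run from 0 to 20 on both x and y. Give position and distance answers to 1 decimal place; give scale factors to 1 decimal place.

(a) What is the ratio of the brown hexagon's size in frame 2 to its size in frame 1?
0.6×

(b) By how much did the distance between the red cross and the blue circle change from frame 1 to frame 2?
+5.4

Distance in frame 1: 9.1. Distance in frame 2: 14.5.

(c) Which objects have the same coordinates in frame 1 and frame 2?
the green triangle, the pink cross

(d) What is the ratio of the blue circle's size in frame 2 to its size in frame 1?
0.6×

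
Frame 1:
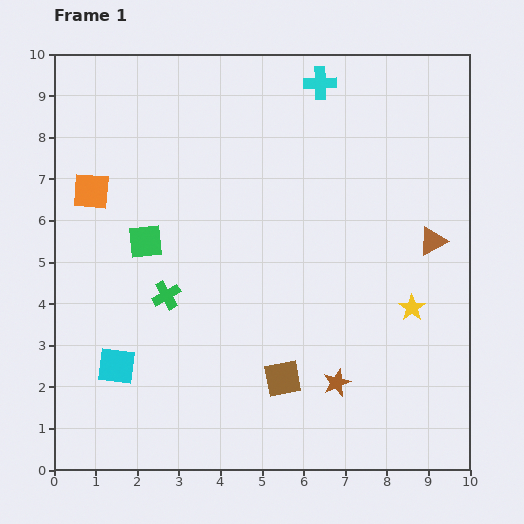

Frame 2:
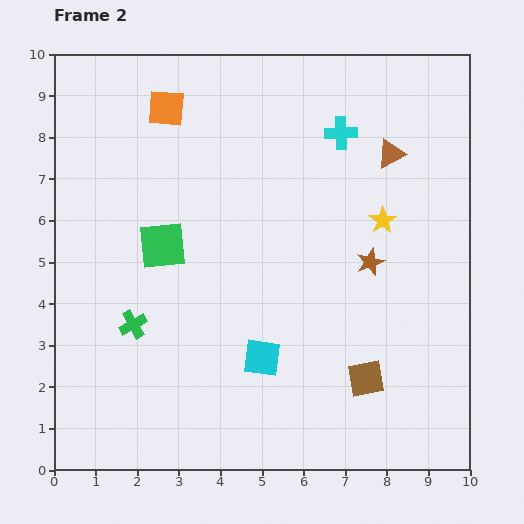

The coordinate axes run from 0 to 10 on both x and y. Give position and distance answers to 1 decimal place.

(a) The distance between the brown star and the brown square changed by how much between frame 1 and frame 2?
+1.5

Distance in frame 1: 1.3. Distance in frame 2: 2.8.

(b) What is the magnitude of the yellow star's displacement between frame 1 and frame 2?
2.2

The yellow star moved from (8.6, 3.9) to (7.9, 6.0), a distance of √(0.7² + 2.1²) ≈ 2.2.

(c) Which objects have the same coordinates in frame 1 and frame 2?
none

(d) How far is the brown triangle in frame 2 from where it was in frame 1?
2.3

The brown triangle moved from (9.1, 5.5) to (8.1, 7.6), a distance of √(1.0² + 2.1²) ≈ 2.3.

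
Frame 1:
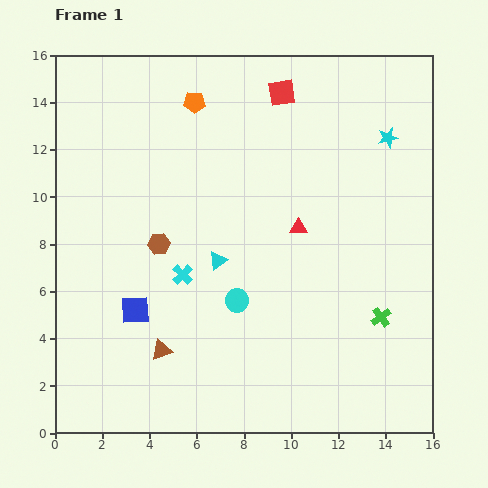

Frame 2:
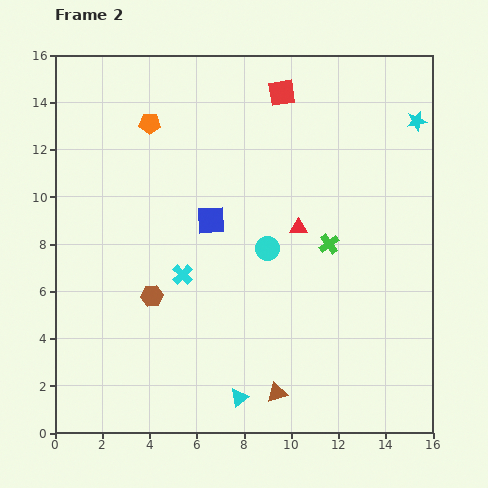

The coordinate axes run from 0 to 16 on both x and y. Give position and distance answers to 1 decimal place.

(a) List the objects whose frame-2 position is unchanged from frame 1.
the red square, the red triangle, the cyan cross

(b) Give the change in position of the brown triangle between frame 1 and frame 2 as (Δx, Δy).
(4.9, -1.8)

The brown triangle was at (4.5, 3.5) in frame 1 and (9.4, 1.7) in frame 2.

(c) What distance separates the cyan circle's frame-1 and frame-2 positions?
2.6

The cyan circle moved from (7.7, 5.6) to (9.0, 7.8), a distance of √(1.3² + 2.2²) ≈ 2.6.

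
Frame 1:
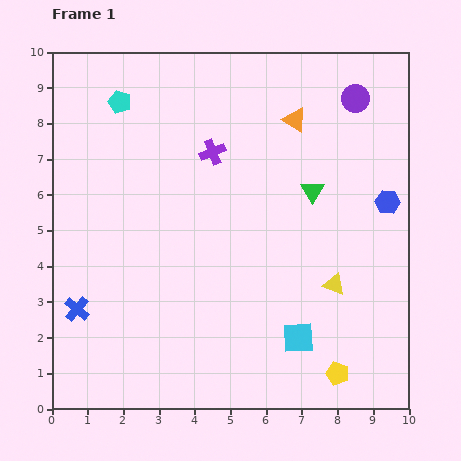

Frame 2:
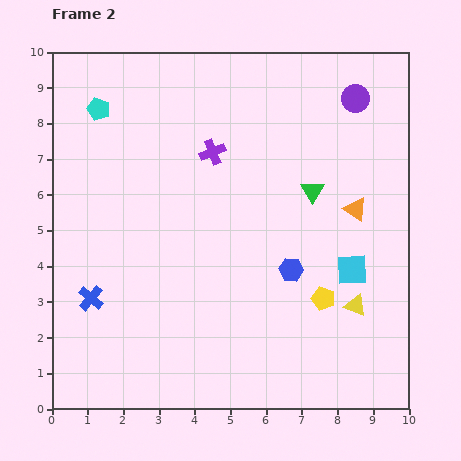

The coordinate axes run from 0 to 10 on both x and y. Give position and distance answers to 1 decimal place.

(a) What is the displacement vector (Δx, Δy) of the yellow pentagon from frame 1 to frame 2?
(-0.4, 2.1)

The yellow pentagon was at (8.0, 1.0) in frame 1 and (7.6, 3.1) in frame 2.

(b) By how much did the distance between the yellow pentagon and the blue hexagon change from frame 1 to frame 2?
-3.8

Distance in frame 1: 5.0. Distance in frame 2: 1.2.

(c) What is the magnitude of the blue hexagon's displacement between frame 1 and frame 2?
3.3

The blue hexagon moved from (9.4, 5.8) to (6.7, 3.9), a distance of √(2.7² + 1.9²) ≈ 3.3.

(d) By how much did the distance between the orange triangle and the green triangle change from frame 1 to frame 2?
-0.8

Distance in frame 1: 2.1. Distance in frame 2: 1.3.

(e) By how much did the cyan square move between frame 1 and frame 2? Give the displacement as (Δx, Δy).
(1.5, 1.9)

The cyan square was at (6.9, 2.0) in frame 1 and (8.4, 3.9) in frame 2.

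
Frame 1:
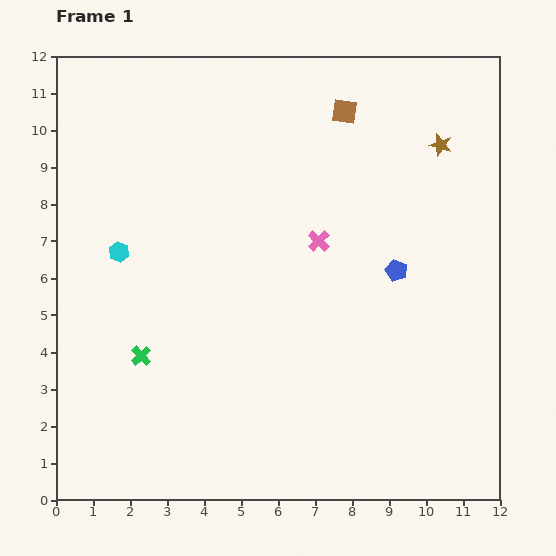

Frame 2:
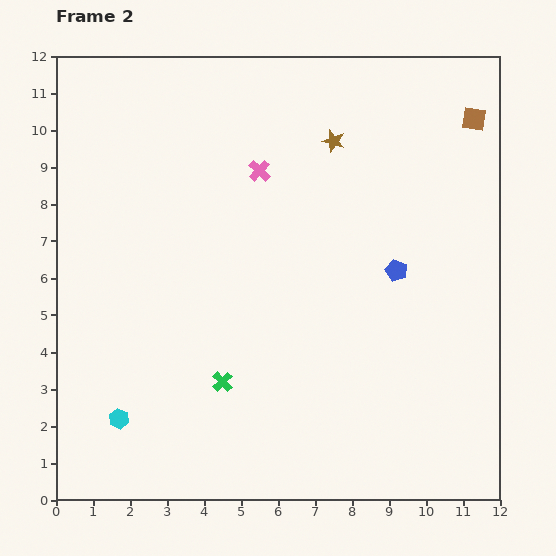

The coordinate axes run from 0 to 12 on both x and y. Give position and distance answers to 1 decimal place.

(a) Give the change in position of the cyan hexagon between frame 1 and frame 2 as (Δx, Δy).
(0.0, -4.5)

The cyan hexagon was at (1.7, 6.7) in frame 1 and (1.7, 2.2) in frame 2.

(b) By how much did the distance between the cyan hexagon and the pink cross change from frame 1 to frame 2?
+2.3

Distance in frame 1: 5.4. Distance in frame 2: 7.7.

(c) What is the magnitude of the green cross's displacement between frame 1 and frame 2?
2.3

The green cross moved from (2.3, 3.9) to (4.5, 3.2), a distance of √(2.2² + 0.7²) ≈ 2.3.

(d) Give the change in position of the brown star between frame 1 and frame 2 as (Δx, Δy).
(-2.9, 0.1)

The brown star was at (10.4, 9.6) in frame 1 and (7.5, 9.7) in frame 2.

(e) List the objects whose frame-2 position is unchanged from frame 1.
the blue pentagon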